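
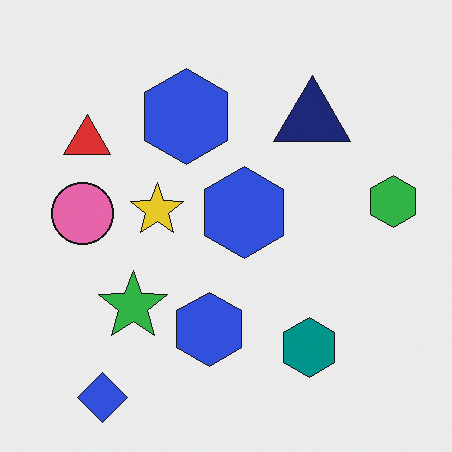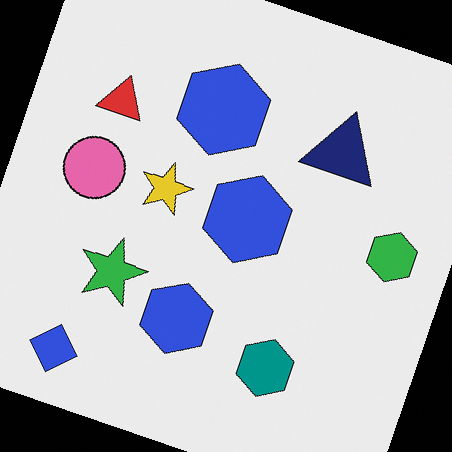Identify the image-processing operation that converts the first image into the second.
This is the original image rotated clockwise by a moderate amount.

Every shape is tilted by the same angle and the image corners show triangular fill wedges — a whole-image rotation by a non-right angle.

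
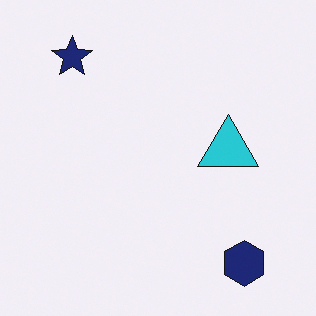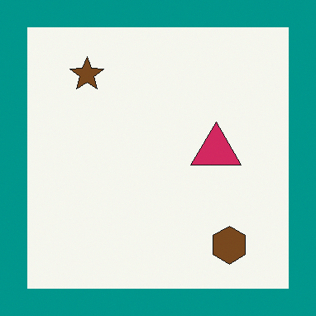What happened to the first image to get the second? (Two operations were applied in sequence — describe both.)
The image was hue-shifted by a large amount, then framed with a teal border.

Every shape's color has rotated by the same amount around the hue wheel — a uniform hue shift. A solid teal frame runs around the edge of the second image, with the content slightly shrunk inside it.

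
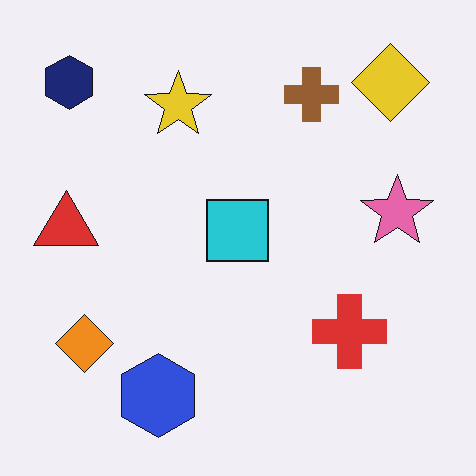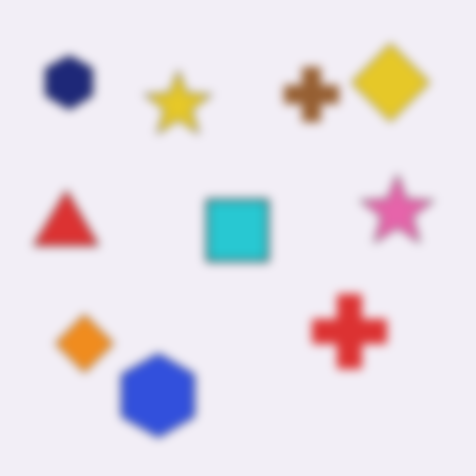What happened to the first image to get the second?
The second image is the first moderately blurred.

Shape edges and outlines are uniformly softened across the whole image.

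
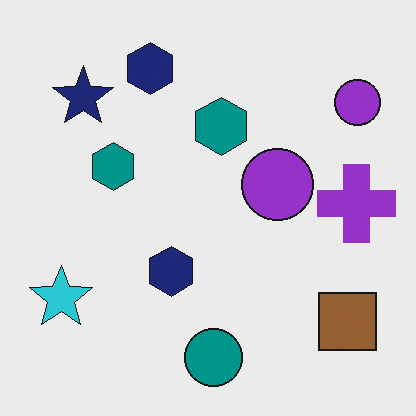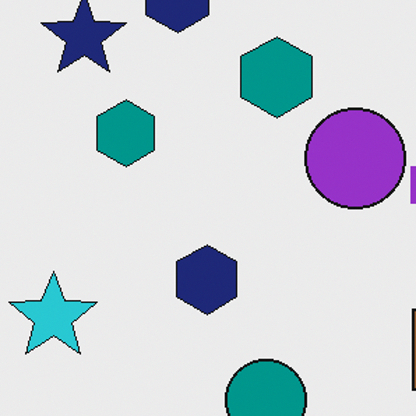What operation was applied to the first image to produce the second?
Cropped to a modestly smaller region and rescaled.

The visible shapes are larger and the field of view is narrower; shapes near the original edges may be partly or wholly outside the frame — a crop-and-rescale.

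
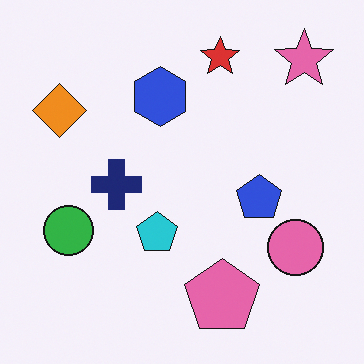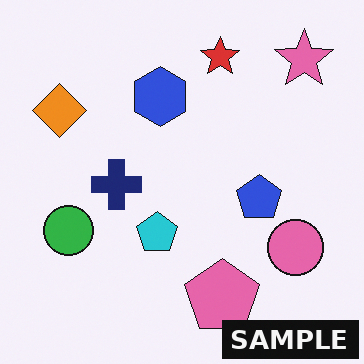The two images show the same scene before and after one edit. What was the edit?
This is the original image watermarked with the text "SAMPLE" in the lower-right corner.

A dark label reading "SAMPLE" appears in the lower-right corner.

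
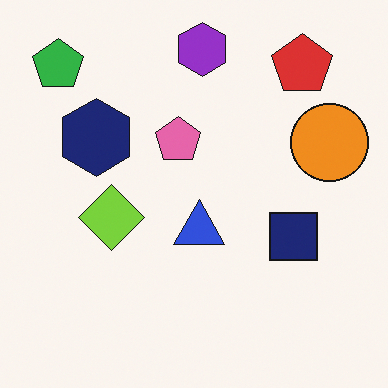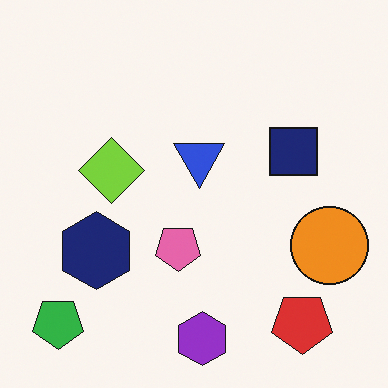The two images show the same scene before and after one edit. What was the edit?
The image was flipped vertically (top ↔ bottom).

The purple hexagon is in the top of the first image and the bottom of the second — shapes on opposite sides of the horizontal midline have swapped in a mirror flip.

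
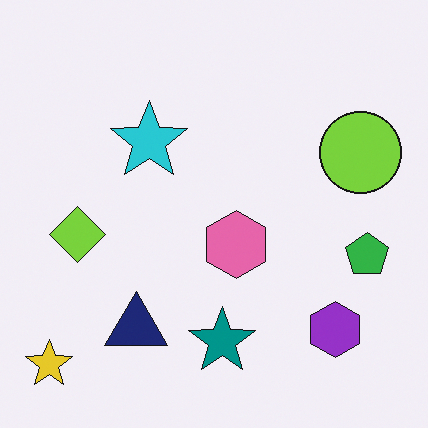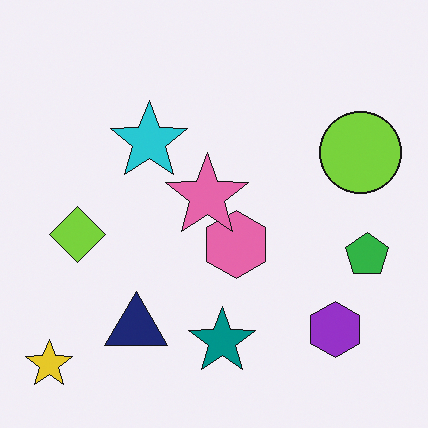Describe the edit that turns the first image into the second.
Overlaid with an additional pink star.

A pink star appears in the second image that is absent from the first.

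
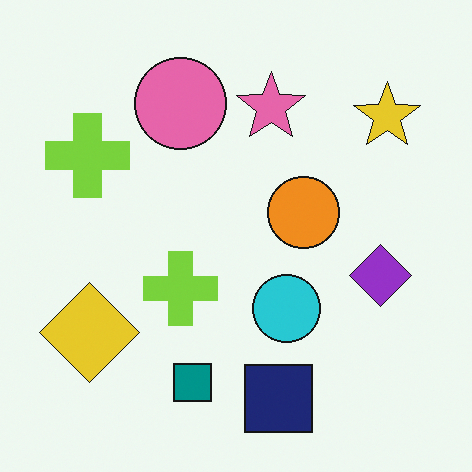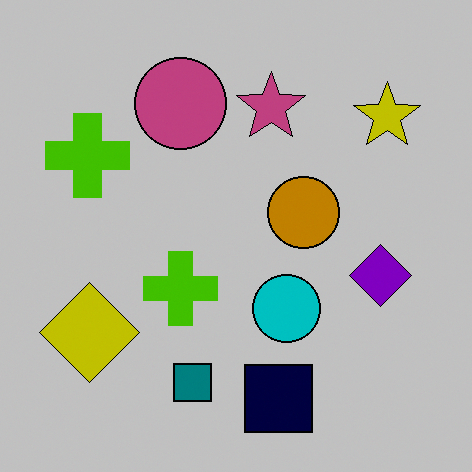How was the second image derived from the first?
The second image is the first heavily posterized to just a handful of flat colors.

Each flat color has snapped to a coarser quantized level — most visibly, the near-white background has dropped to a flat grey.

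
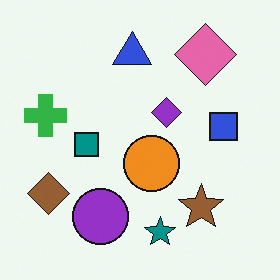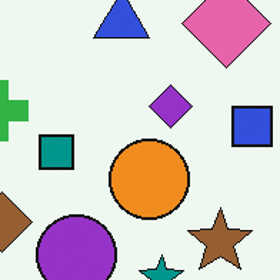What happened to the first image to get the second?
The transformation is: cropped to a modestly smaller region and rescaled.

The visible shapes are larger and the field of view is narrower; shapes near the original edges may be partly or wholly outside the frame — a crop-and-rescale.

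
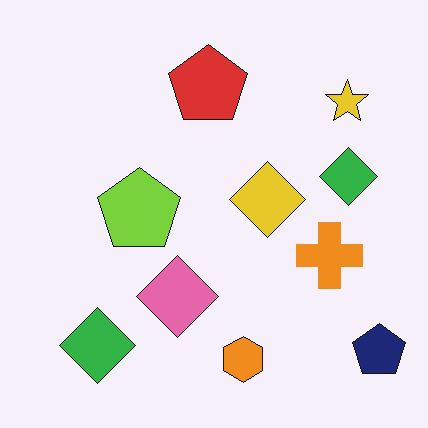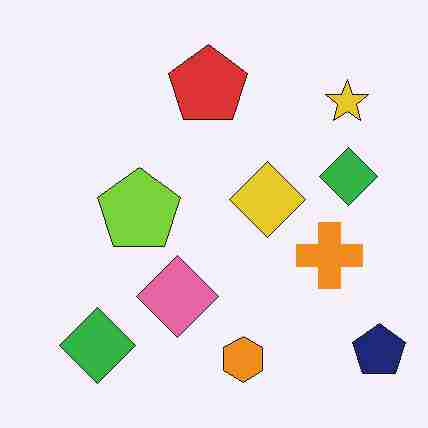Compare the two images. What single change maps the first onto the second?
Degraded with heavy JPEG compression.

Blocky 8×8 compression artifacts appear around shape edges and the flat background shows ringing — characteristic JPEG degradation.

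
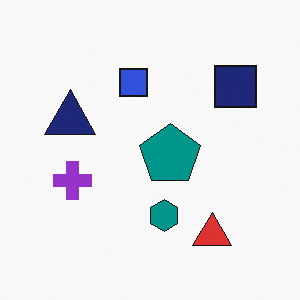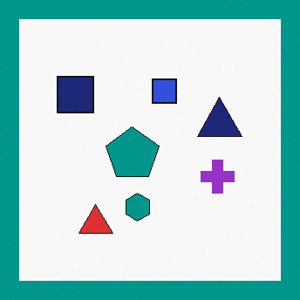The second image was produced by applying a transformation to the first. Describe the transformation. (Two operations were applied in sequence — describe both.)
It was flipped horizontally (left ↔ right), then framed with a teal border.

The navy square is in the top-right of the first image and the top-left of the second — shapes on opposite sides of the vertical midline have swapped in a mirror flip. A solid teal frame runs around the edge of the second image, with the content slightly shrunk inside it.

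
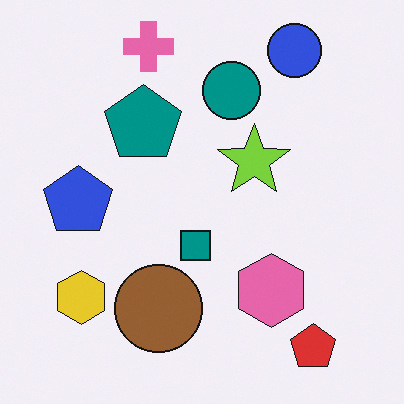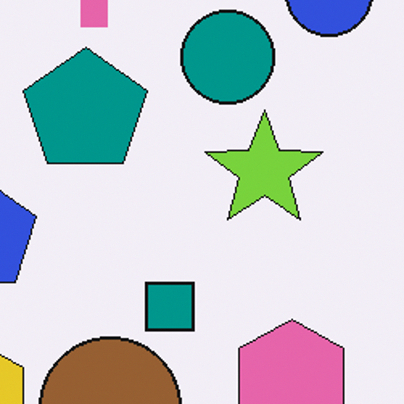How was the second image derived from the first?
This is the original image cropped to a modestly smaller region and rescaled.

The visible shapes are larger and the field of view is narrower; shapes near the original edges may be partly or wholly outside the frame — a crop-and-rescale.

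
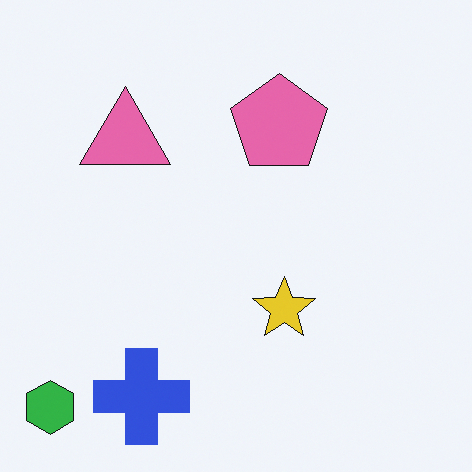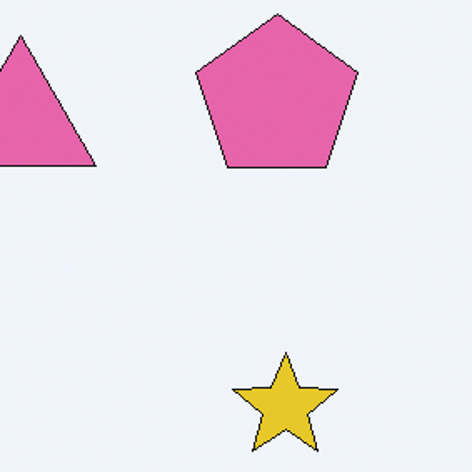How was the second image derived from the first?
The image was cropped to a noticeably smaller region and rescaled.

The visible shapes are larger and the field of view is narrower; shapes near the original edges may be partly or wholly outside the frame — a crop-and-rescale.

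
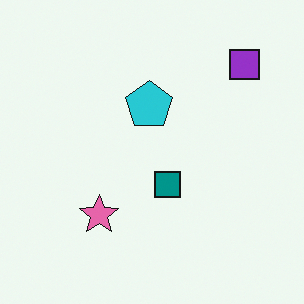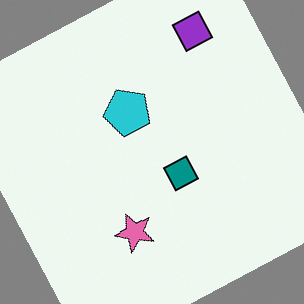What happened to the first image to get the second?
The image was rotated counter-clockwise by a clearly visible amount.

Every shape is tilted by the same angle and the image corners show triangular fill wedges — a whole-image rotation by a non-right angle.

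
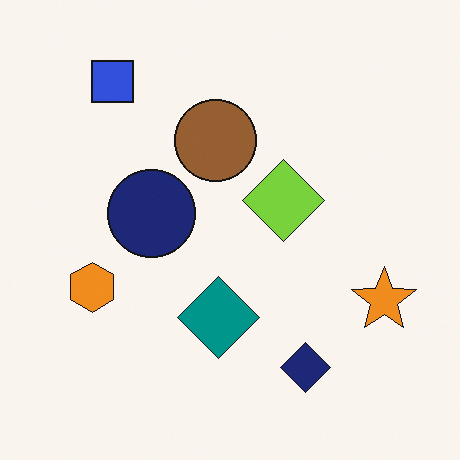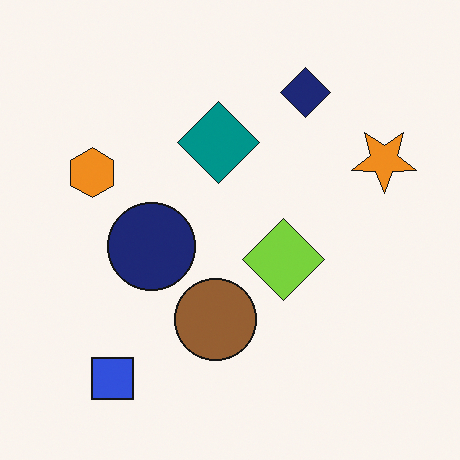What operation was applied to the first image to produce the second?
It was flipped vertically (top ↔ bottom).

The blue square is in the top-left of the first image and the bottom-left of the second — shapes on opposite sides of the horizontal midline have swapped in a mirror flip.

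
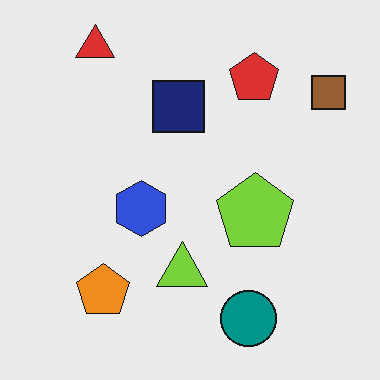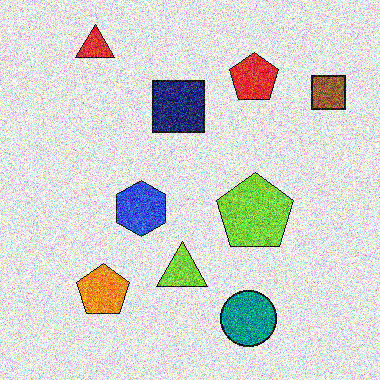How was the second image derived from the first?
It was degraded with strong gaussian noise.

Random speckle covers the whole image, including the flat background.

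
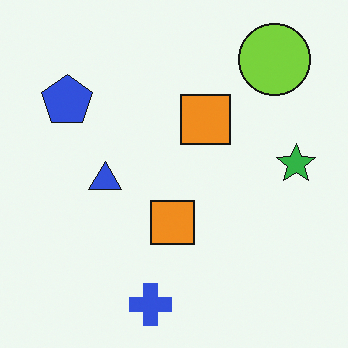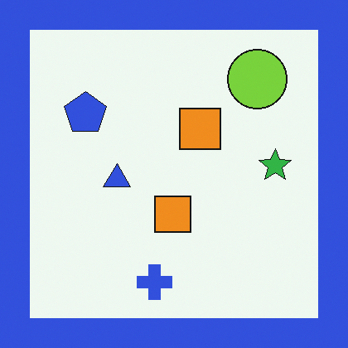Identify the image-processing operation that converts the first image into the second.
Framed with a blue border.

A solid blue frame runs around the edge of the second image, with the content slightly shrunk inside it.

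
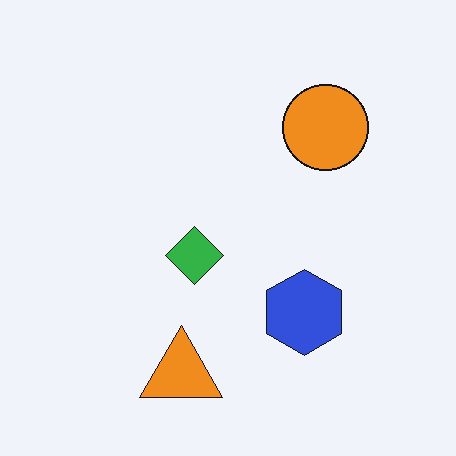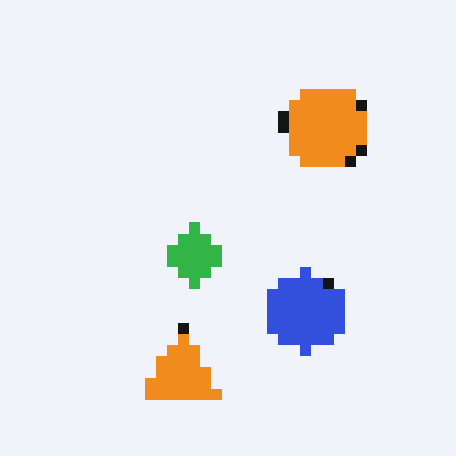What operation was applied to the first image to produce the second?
The second image is the first heavily pixelated into large blocks.

Shapes are reduced to large square blocks; fine edges and outlines are lost — a downscale-then-upscale (mosaic) effect.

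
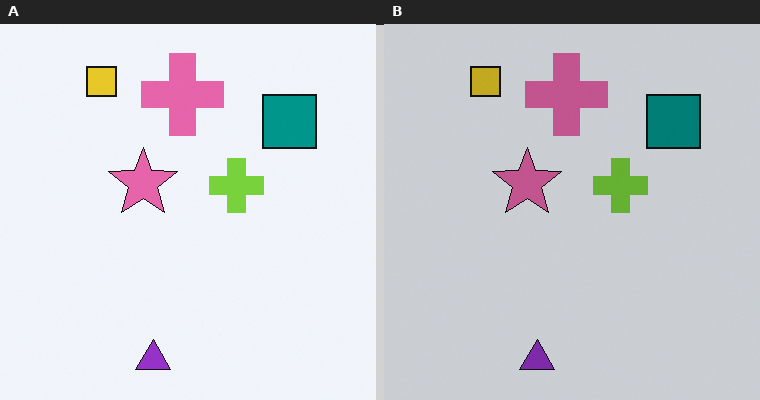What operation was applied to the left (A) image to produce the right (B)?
The image was slightly darkened.

Every pixel — background and shapes alike — is uniformly darkened.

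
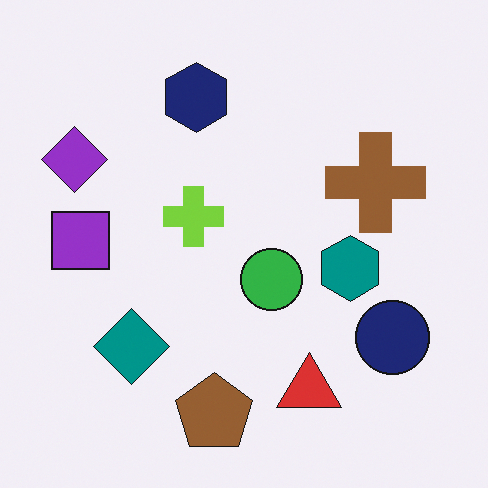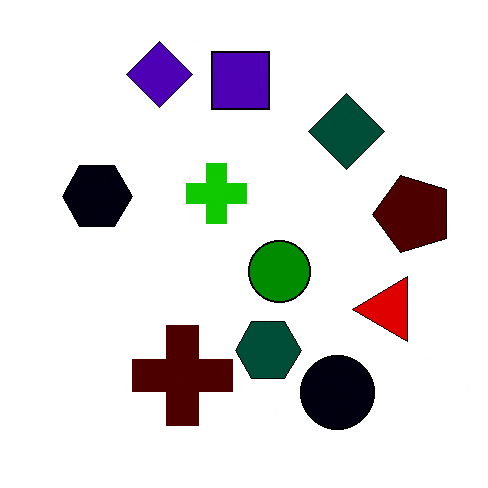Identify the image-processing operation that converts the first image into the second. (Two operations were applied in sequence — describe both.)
The image was transposed (reflected across the top-left ↔ bottom-right diagonal), then given much higher contrast.

Shapes have swapped their row and column positions — what was in the top-right is now in the bottom-left — a diagonal reflection. Tones are pushed away from mid-grey across the whole image — a global contrast change.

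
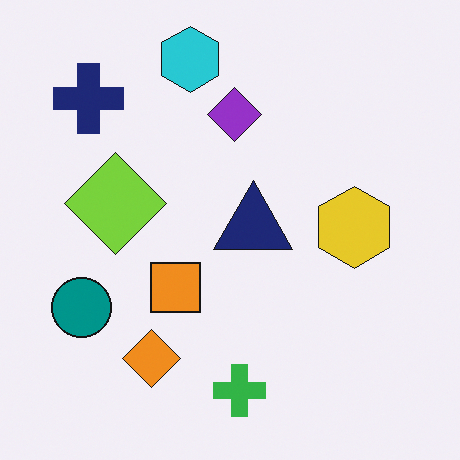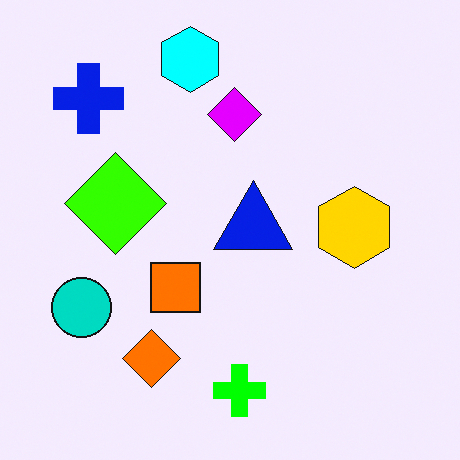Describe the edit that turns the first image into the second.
This is the original image made much more vivid (saturation change).

All colors are more vivid — a global saturation change.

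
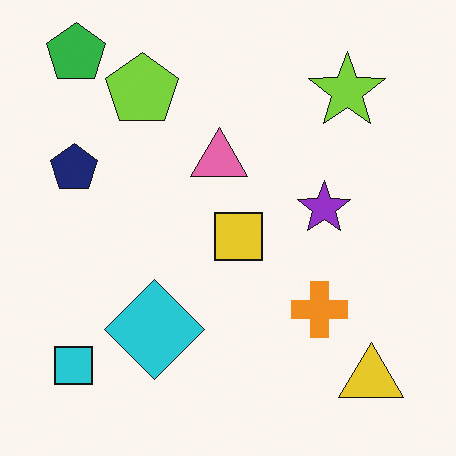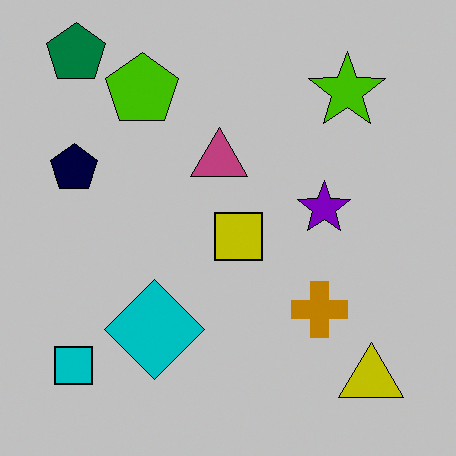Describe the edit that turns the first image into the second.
Aggressively posterized.

Each flat color has snapped to a coarser quantized level — most visibly, the near-white background has dropped to a flat grey.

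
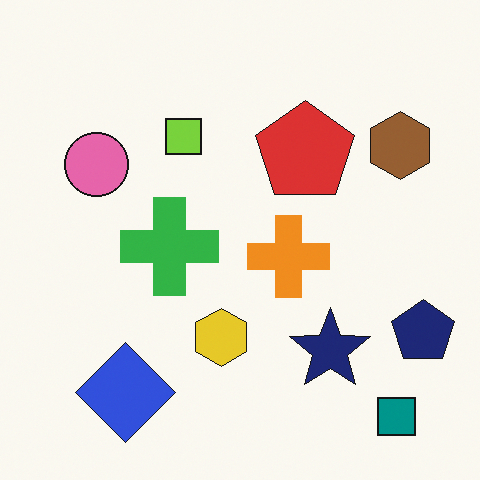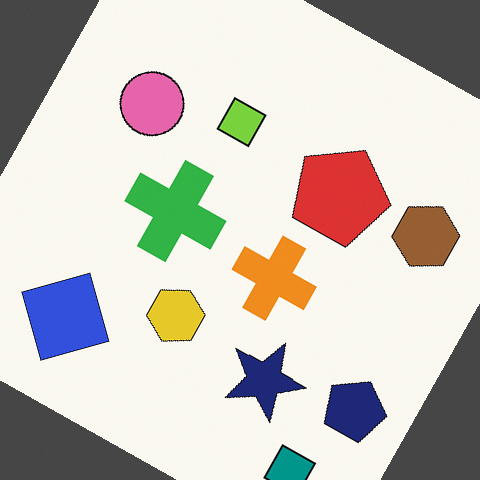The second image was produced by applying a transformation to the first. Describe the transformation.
Rotated clockwise by a moderate amount.

Every shape is tilted by the same angle and the image corners show triangular fill wedges — a whole-image rotation by a non-right angle.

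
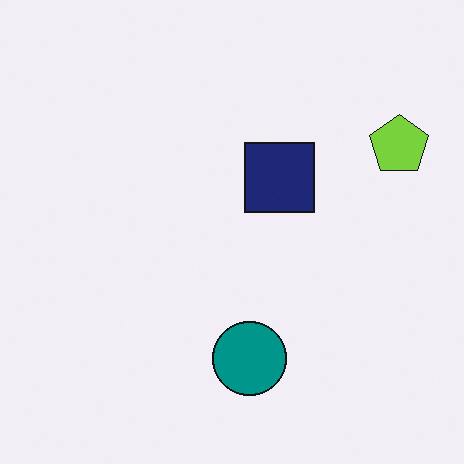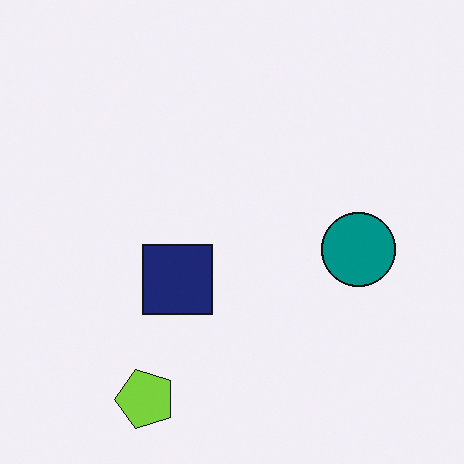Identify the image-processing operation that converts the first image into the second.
Transposed (reflected across the top-left ↔ bottom-right diagonal).

Shapes have swapped their row and column positions — what was in the top-right is now in the bottom-left — a diagonal reflection.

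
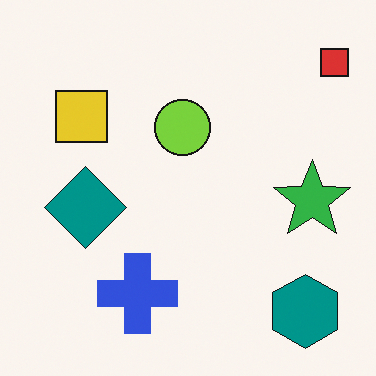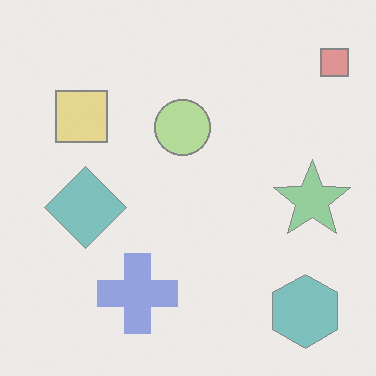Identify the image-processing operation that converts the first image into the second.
The image was washed out (contrast reduced).

Tones are pushed toward mid-grey across the whole image — a global contrast change.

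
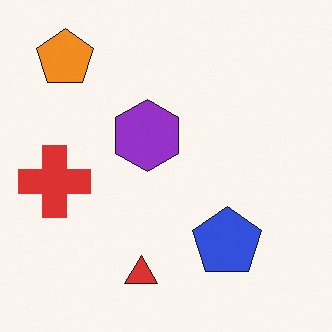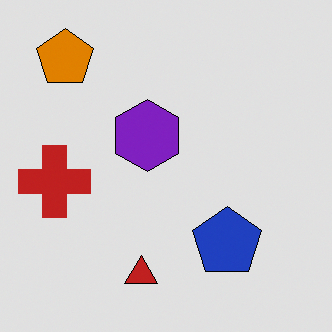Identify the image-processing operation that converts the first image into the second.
The second image is the first moderately posterized.

Each flat color has snapped to a coarser quantized level — most visibly, the near-white background has dropped to a flat grey.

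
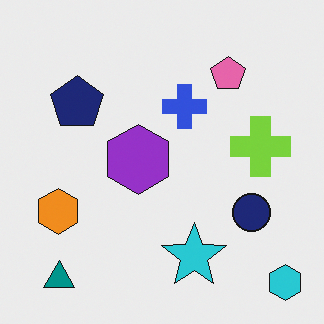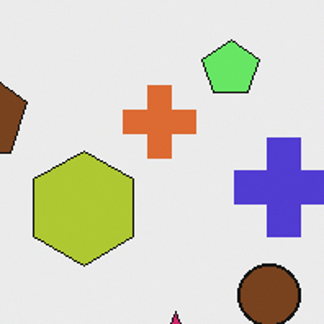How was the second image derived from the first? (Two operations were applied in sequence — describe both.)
This is the original image hue-shifted noticeably, then cropped tightly and scaled back up.

Every shape's color has rotated by the same amount around the hue wheel — a uniform hue shift. The visible shapes are larger and the field of view is narrower; shapes near the original edges may be partly or wholly outside the frame — a crop-and-rescale.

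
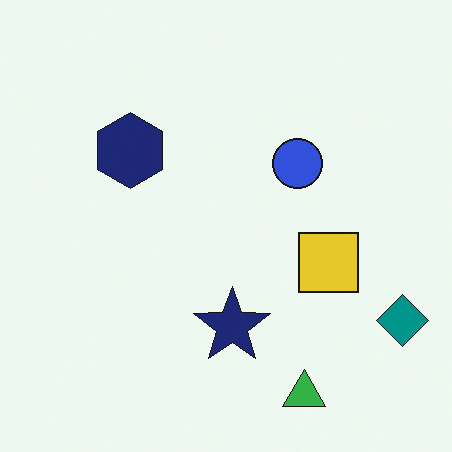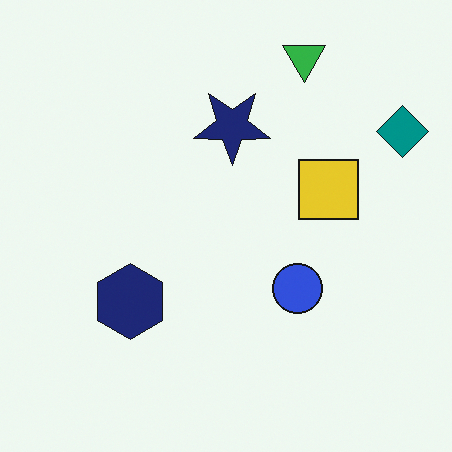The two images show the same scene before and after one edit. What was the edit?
It was flipped vertically (top ↔ bottom).

The green triangle is in the bottom-right of the first image and the top-right of the second — shapes on opposite sides of the horizontal midline have swapped in a mirror flip.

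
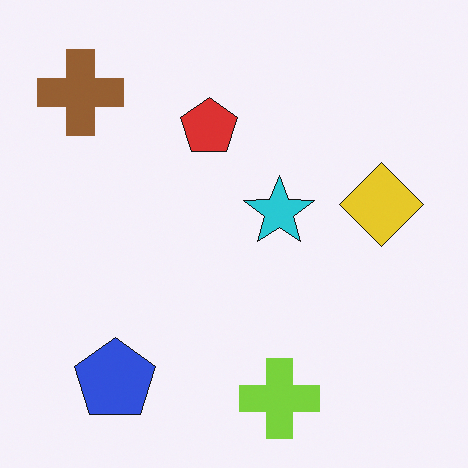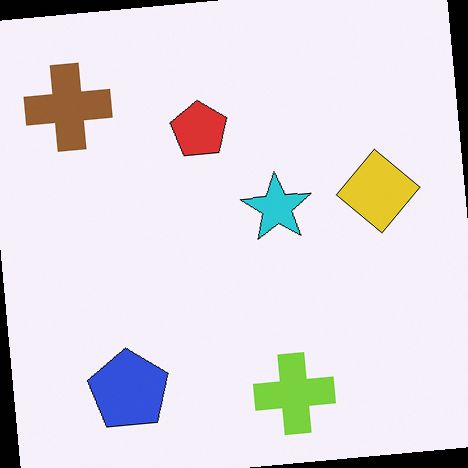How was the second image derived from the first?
This is the original image rotated counter-clockwise by a few degrees.

Every shape is tilted by the same angle and the image corners show triangular fill wedges — a whole-image rotation by a non-right angle.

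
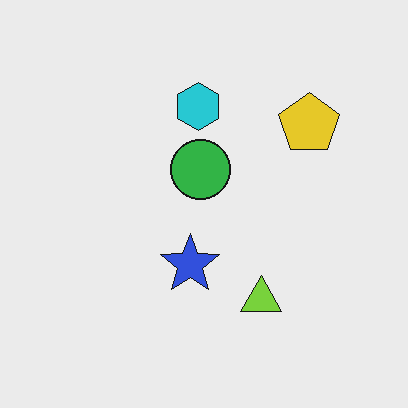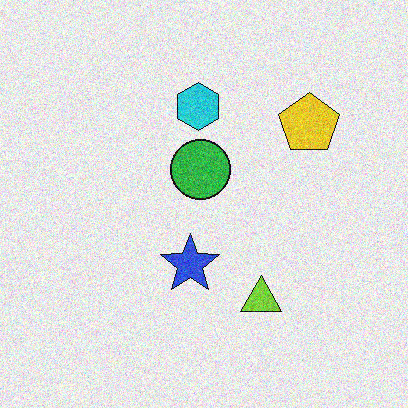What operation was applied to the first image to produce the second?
The transformation is: degraded with moderate additive noise.

Random speckle covers the whole image, including the flat background.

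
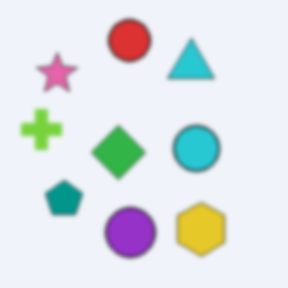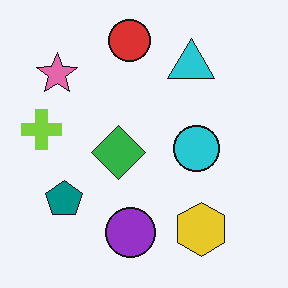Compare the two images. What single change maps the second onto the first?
Slightly softened.

Shape edges and outlines are uniformly softened across the whole image.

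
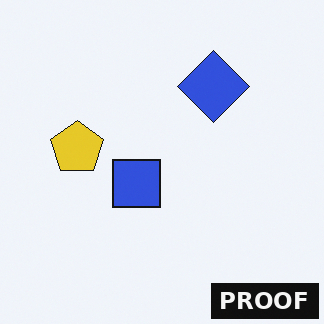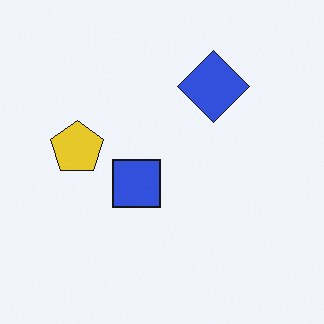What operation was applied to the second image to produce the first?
This is the original image watermarked with the text "PROOF" in the lower-right corner.

A dark label reading "PROOF" appears in the lower-right corner.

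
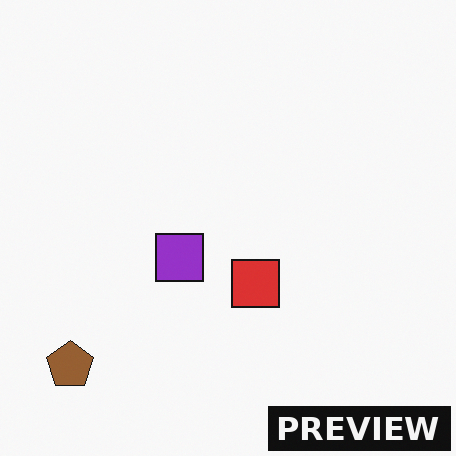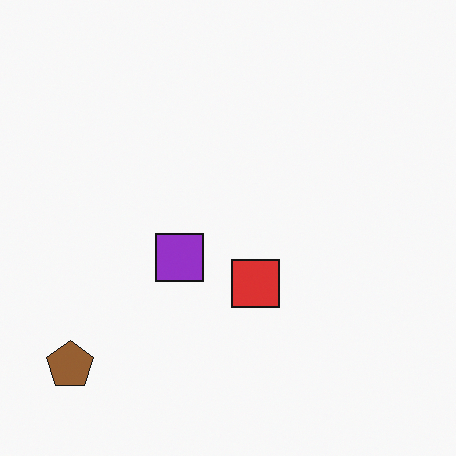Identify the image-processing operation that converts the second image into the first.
The image was watermarked with the text "PREVIEW" in the lower-right corner.

A dark label reading "PREVIEW" appears in the lower-right corner.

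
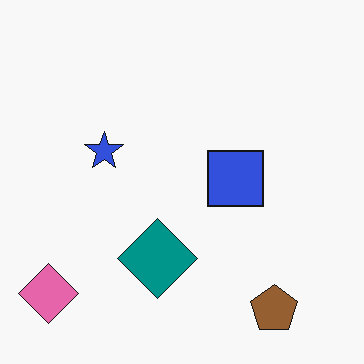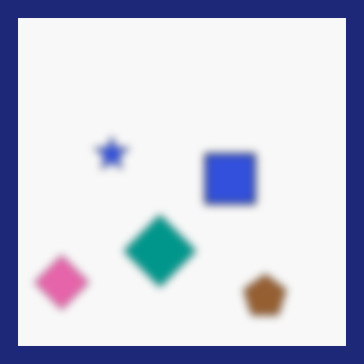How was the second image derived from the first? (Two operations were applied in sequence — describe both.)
The image was noticeably gaussian-blurred, then framed with a navy border.

Shape edges and outlines are uniformly softened across the whole image. A solid navy frame runs around the edge of the second image, with the content slightly shrunk inside it.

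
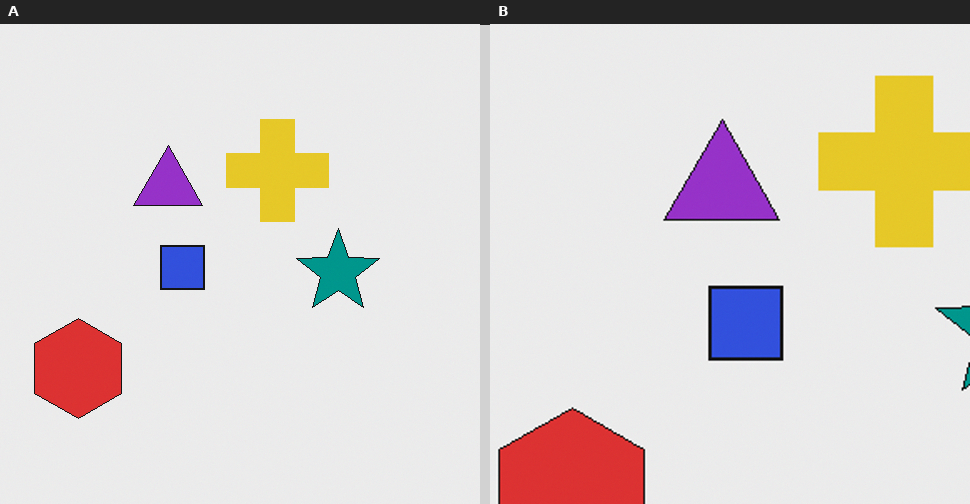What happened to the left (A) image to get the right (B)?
It was cropped to a noticeably smaller region and rescaled.

The visible shapes are larger and the field of view is narrower; shapes near the original edges may be partly or wholly outside the frame — a crop-and-rescale.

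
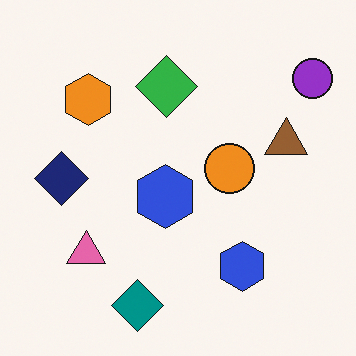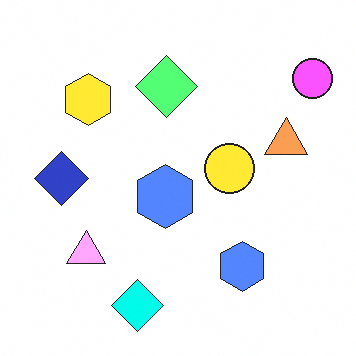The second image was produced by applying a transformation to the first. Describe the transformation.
The image was noticeably brightened.

Every pixel — background and shapes alike — is uniformly brightened.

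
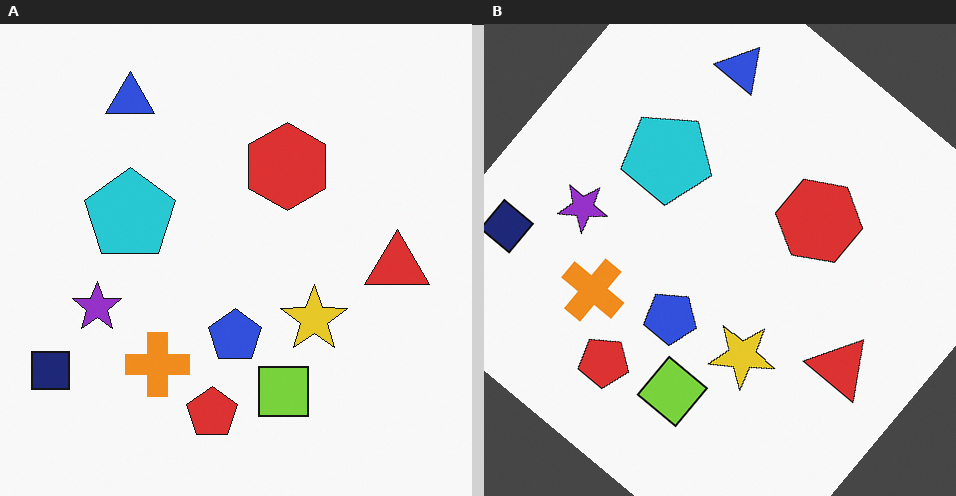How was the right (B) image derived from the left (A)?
Rotated clockwise by a large amount — several tens of degrees.

Every shape is tilted by the same angle and the image corners show triangular fill wedges — a whole-image rotation by a non-right angle.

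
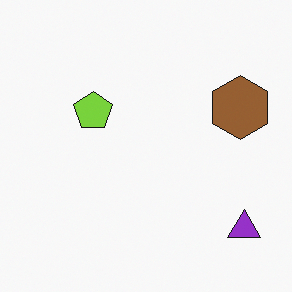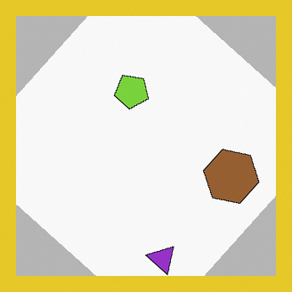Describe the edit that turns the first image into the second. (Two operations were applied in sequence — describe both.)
The image was rotated clockwise by a large amount — several tens of degrees, then framed with a yellow border.

Every shape is tilted by the same angle and the image corners show triangular fill wedges — a whole-image rotation by a non-right angle. A solid yellow frame runs around the edge of the second image, with the content slightly shrunk inside it.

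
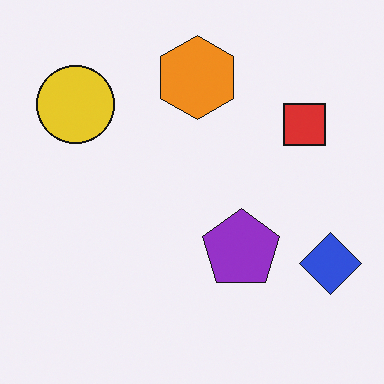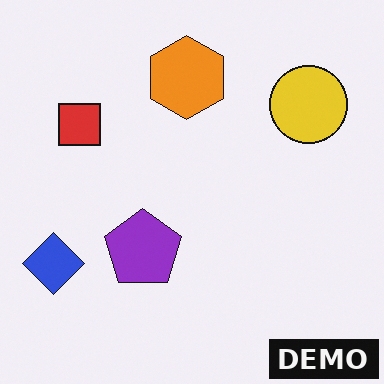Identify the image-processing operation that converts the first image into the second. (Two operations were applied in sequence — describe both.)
This is the original image flipped horizontally (left ↔ right), then watermarked with the text "DEMO" in the lower-right corner.

The blue diamond is in the bottom-right of the first image and the bottom-left of the second — shapes on opposite sides of the vertical midline have swapped in a mirror flip. A dark label reading "DEMO" appears in the lower-right corner.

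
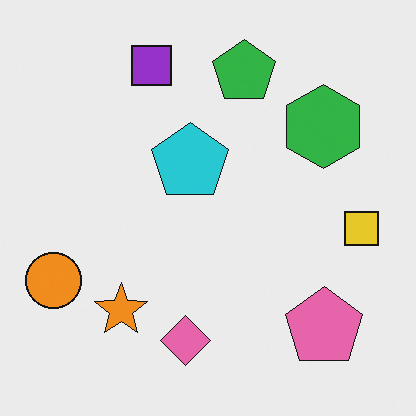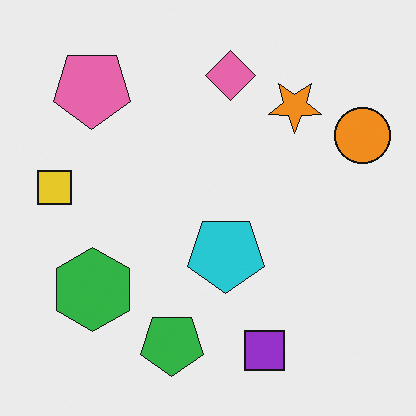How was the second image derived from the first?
Rotated 180°.

The orange circle sits in the bottom-left of the first image and the top-right of the second — consistent with a whole-image 180° rotation.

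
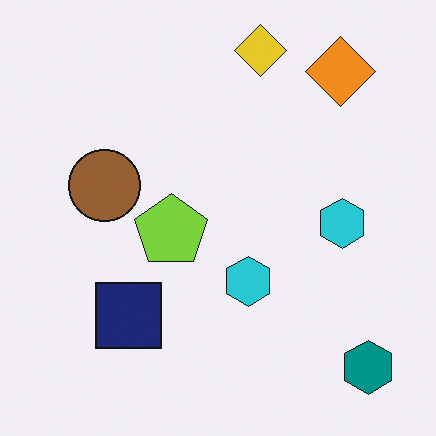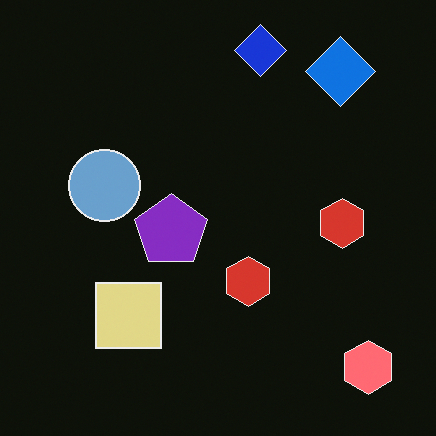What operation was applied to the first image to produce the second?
The second image is the first color-inverted (negative).

The light background has become dark and every shape's color is its complement — a photographic negative.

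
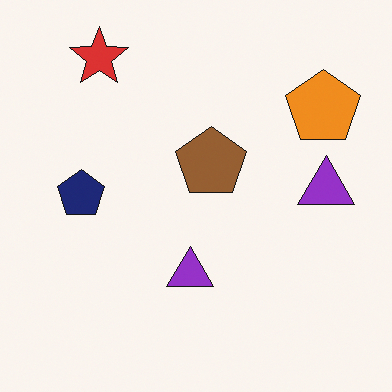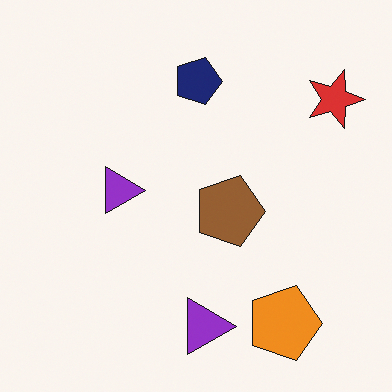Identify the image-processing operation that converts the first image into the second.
Rotated 90° clockwise.

The red star sits in the top-left of the first image and the top-right of the second — consistent with a whole-image 90° clockwise rotation.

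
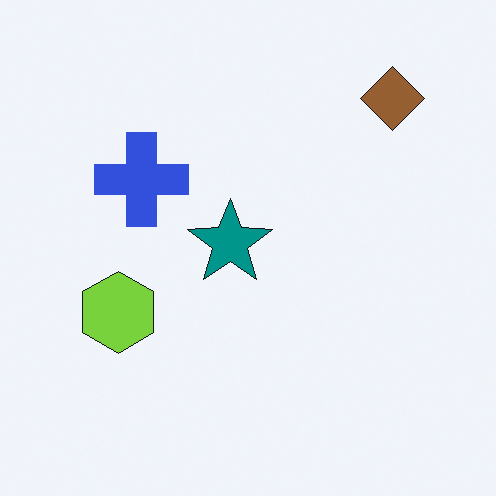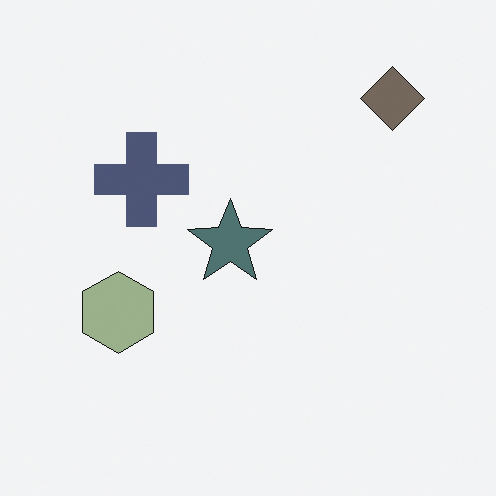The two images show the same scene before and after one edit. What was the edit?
The image was made much more muted (saturation change).

All colors are more muted and greyish — a global saturation change.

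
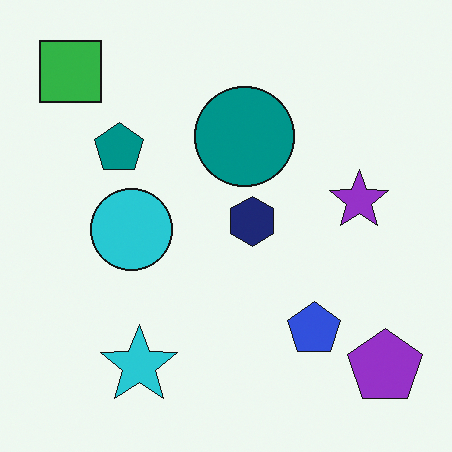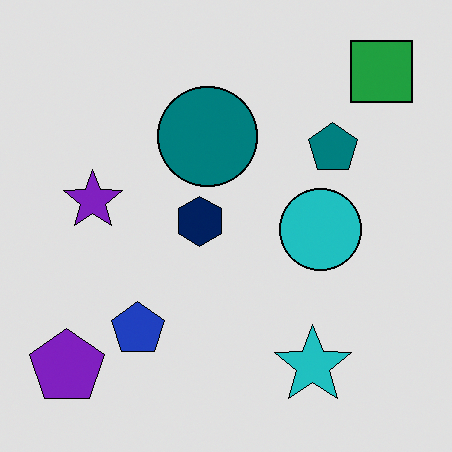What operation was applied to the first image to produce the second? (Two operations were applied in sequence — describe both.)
It was posterized to a reduced palette, then flipped horizontally (left ↔ right).

Each flat color has snapped to a coarser quantized level — most visibly, the near-white background has dropped to a flat grey. The purple pentagon is in the bottom-right of the first image and the bottom-left of the second — shapes on opposite sides of the vertical midline have swapped in a mirror flip.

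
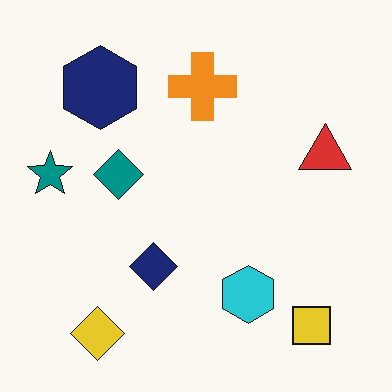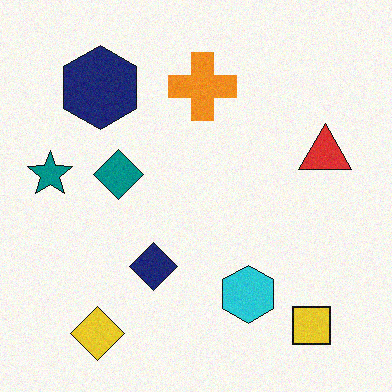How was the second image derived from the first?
The image was degraded with a light layer of grain.

Random speckle covers the whole image, including the flat background.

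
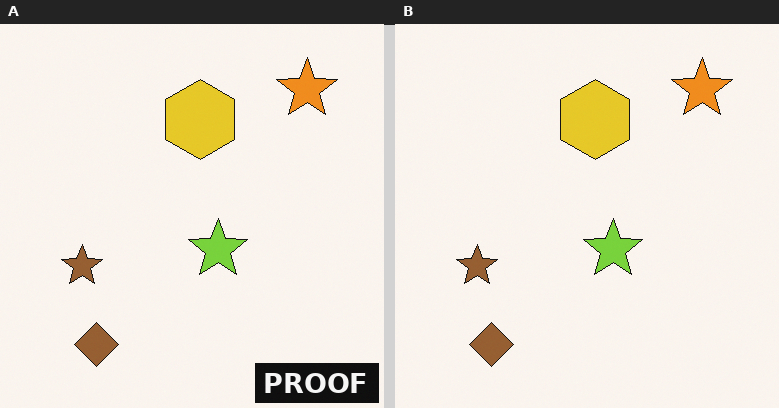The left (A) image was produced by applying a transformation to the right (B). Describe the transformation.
Watermarked with the text "PROOF" in the lower-right corner.

A dark label reading "PROOF" appears in the lower-right corner.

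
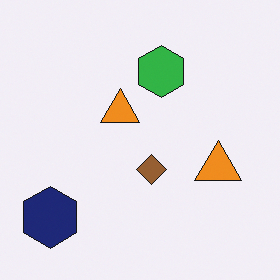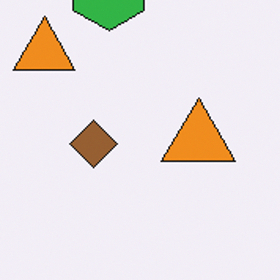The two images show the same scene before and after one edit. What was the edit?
Cropped slightly and scaled back up.

The visible shapes are larger and the field of view is narrower; shapes near the original edges may be partly or wholly outside the frame — a crop-and-rescale.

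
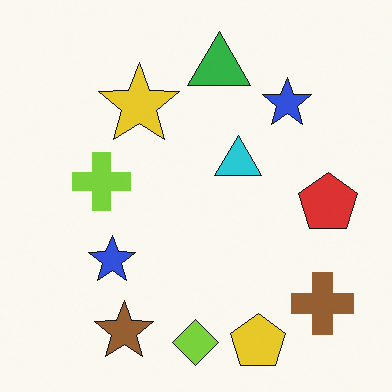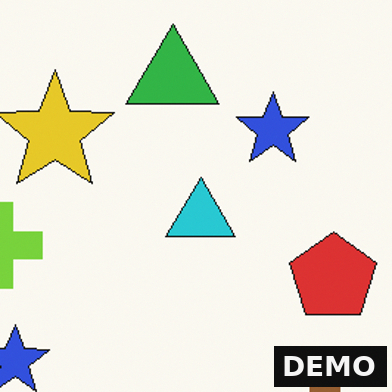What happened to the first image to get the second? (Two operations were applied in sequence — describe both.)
The second image is the first cropped slightly and scaled back up, then watermarked with the text "DEMO" in the lower-right corner.

The visible shapes are larger and the field of view is narrower; shapes near the original edges may be partly or wholly outside the frame — a crop-and-rescale. A dark label reading "DEMO" appears in the lower-right corner.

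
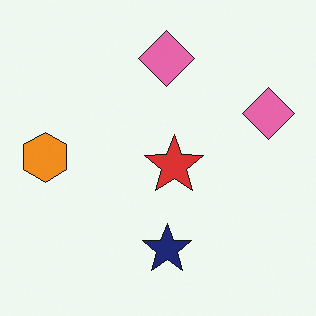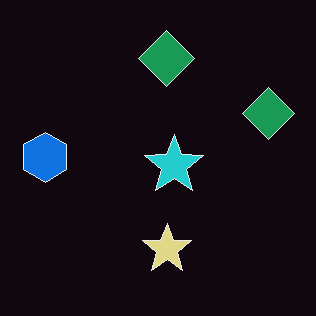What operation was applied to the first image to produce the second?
The second image is the first color-inverted (negative).

The light background has become dark and every shape's color is its complement — a photographic negative.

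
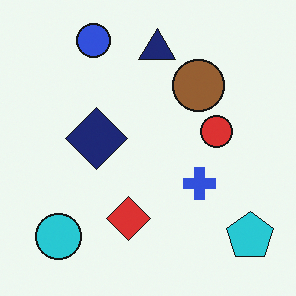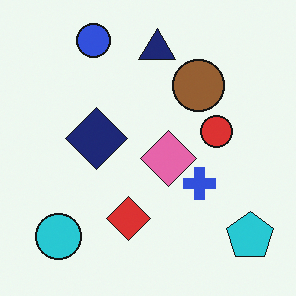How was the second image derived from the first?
Overlaid with an additional pink diamond.

A pink diamond appears in the second image that is absent from the first.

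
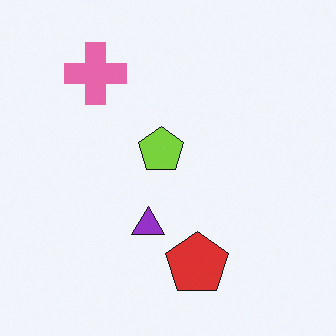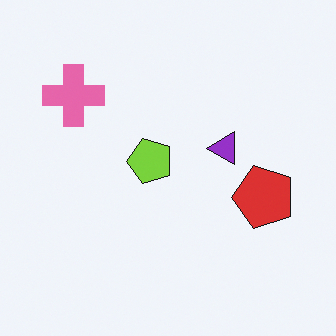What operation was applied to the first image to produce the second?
The image was transposed (reflected across the top-left ↔ bottom-right diagonal).

Shapes have swapped their row and column positions — what was in the top-right is now in the bottom-left — a diagonal reflection.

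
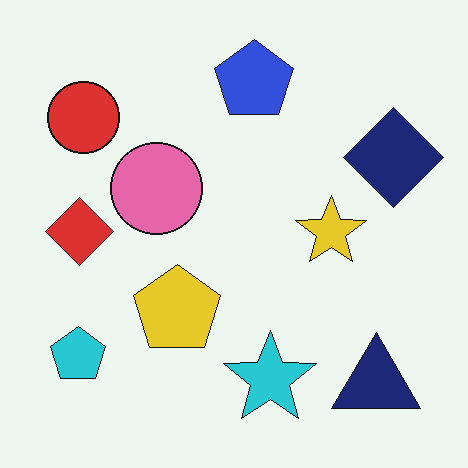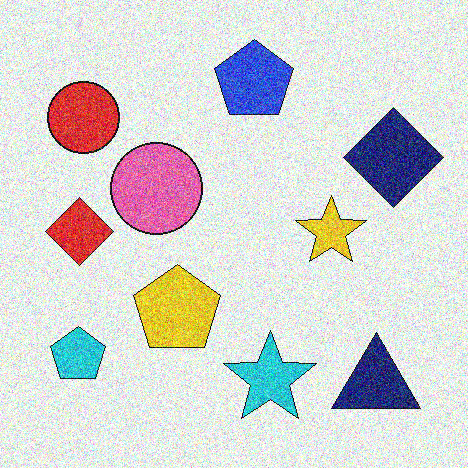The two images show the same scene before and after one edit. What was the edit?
The second image is the first degraded with strong gaussian noise.

Random speckle covers the whole image, including the flat background.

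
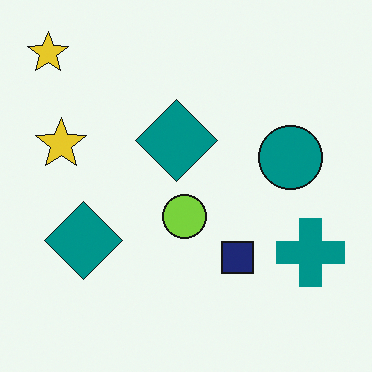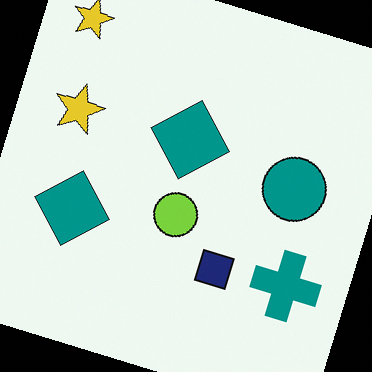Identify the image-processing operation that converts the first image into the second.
The image was rotated clockwise by a moderate amount.

Every shape is tilted by the same angle and the image corners show triangular fill wedges — a whole-image rotation by a non-right angle.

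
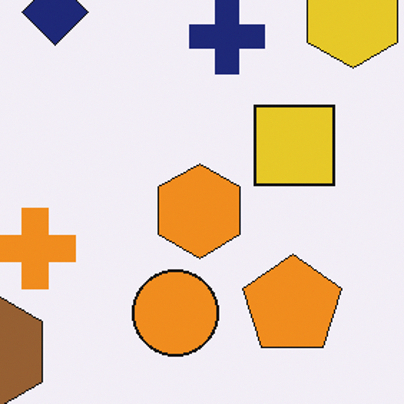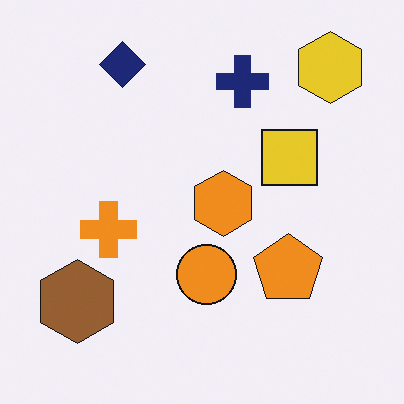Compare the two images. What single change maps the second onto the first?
The first image is the second cropped slightly and scaled back up.

The visible shapes are larger and the field of view is narrower; shapes near the original edges may be partly or wholly outside the frame — a crop-and-rescale.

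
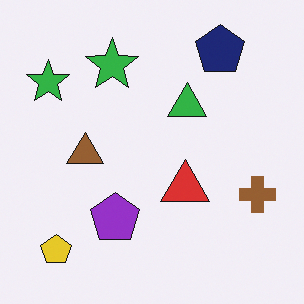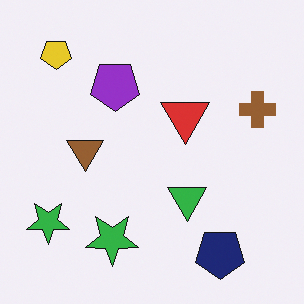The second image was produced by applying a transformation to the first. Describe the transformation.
The image was flipped vertically (top ↔ bottom).

The navy pentagon is in the top-right of the first image and the bottom-right of the second — shapes on opposite sides of the horizontal midline have swapped in a mirror flip.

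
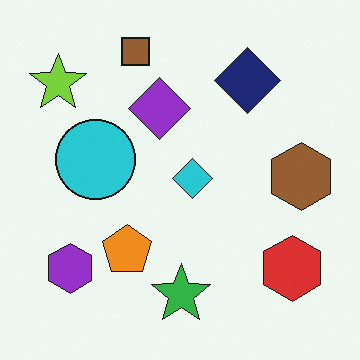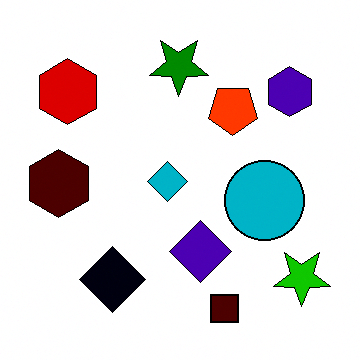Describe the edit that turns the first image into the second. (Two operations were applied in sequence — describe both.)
The image was rotated 180°, then boosted in contrast.

The lime star sits in the top-left of the first image and the bottom-right of the second — consistent with a whole-image 180° rotation. Tones are pushed away from mid-grey across the whole image — a global contrast change.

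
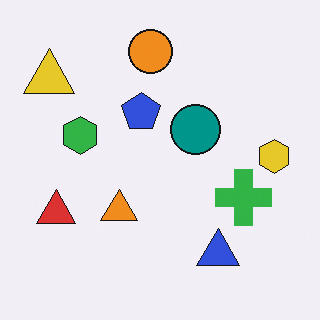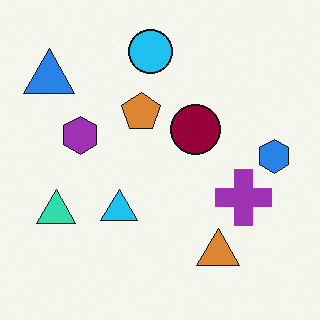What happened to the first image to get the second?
The image was hue-shifted by a large amount.

Every shape's color has rotated by the same amount around the hue wheel — a uniform hue shift.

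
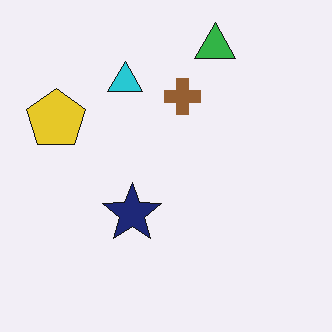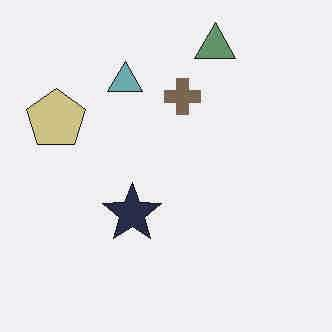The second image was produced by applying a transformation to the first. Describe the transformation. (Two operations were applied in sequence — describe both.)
Heavily JPEG-compressed with obvious blocking artifacts, then made much more muted (saturation change).

Blocky 8×8 compression artifacts appear around shape edges and the flat background shows ringing — characteristic JPEG degradation. All colors are more muted and greyish — a global saturation change.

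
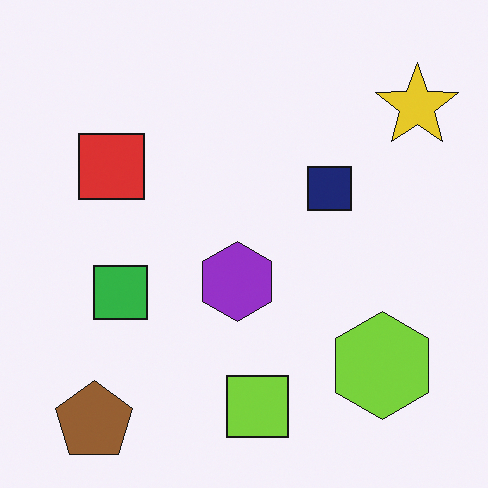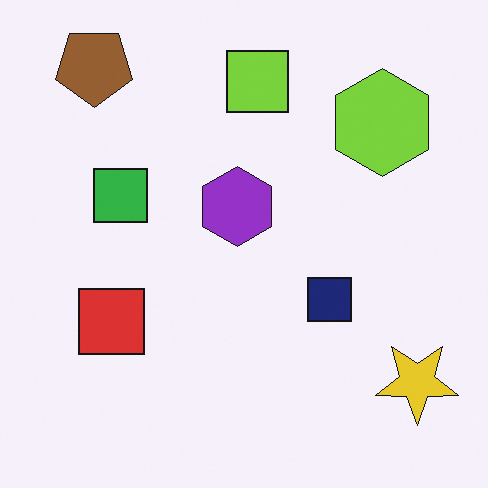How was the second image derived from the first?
The image was flipped vertically (top ↔ bottom).

The brown pentagon is in the bottom-left of the first image and the top-left of the second — shapes on opposite sides of the horizontal midline have swapped in a mirror flip.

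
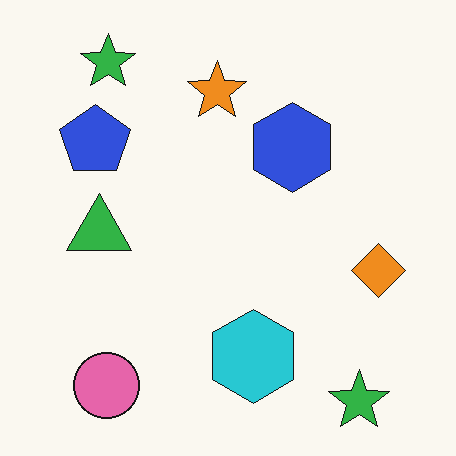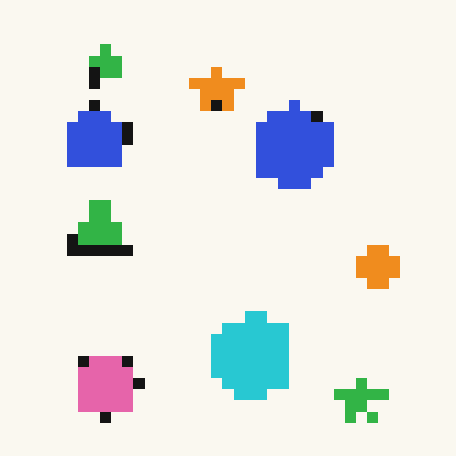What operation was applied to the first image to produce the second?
The image was heavily pixelated into large blocks.

Shapes are reduced to large square blocks; fine edges and outlines are lost — a downscale-then-upscale (mosaic) effect.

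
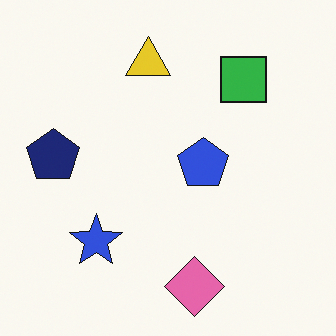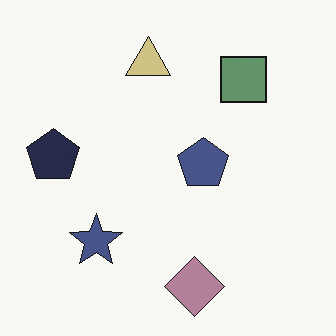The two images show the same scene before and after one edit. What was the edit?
It was heavily desaturated.

All colors are more muted and greyish — a global saturation change.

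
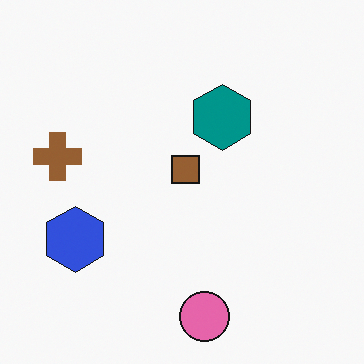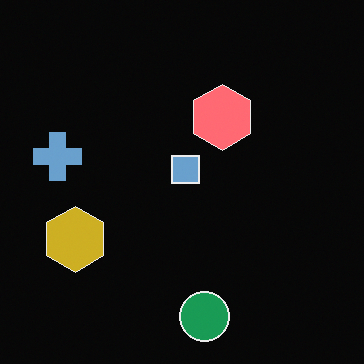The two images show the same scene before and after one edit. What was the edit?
It was color-inverted (negative).

The light background has become dark and every shape's color is its complement — a photographic negative.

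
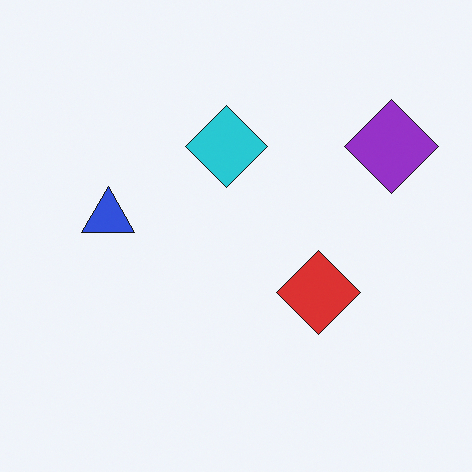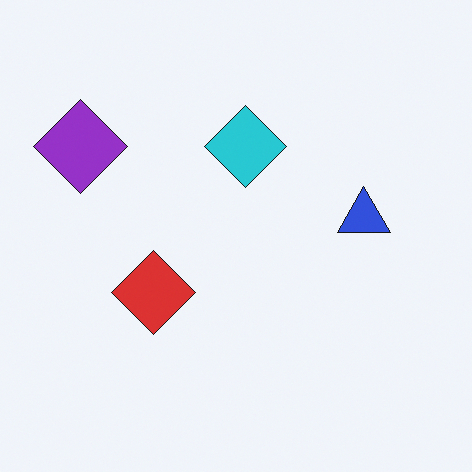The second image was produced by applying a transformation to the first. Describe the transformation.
This is the original image flipped horizontally (left ↔ right).

The purple diamond is in the top-right of the first image and the top-left of the second — shapes on opposite sides of the vertical midline have swapped in a mirror flip.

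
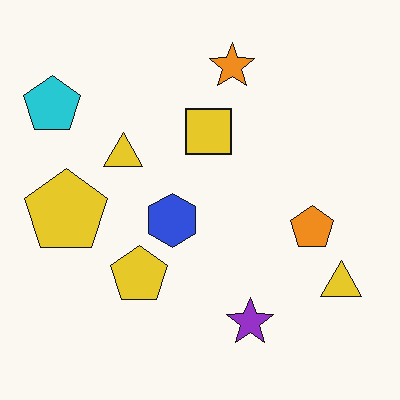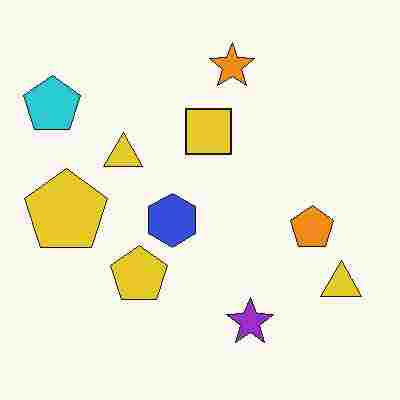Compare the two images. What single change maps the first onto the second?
This is the original image degraded with heavy JPEG compression.

Blocky 8×8 compression artifacts appear around shape edges and the flat background shows ringing — characteristic JPEG degradation.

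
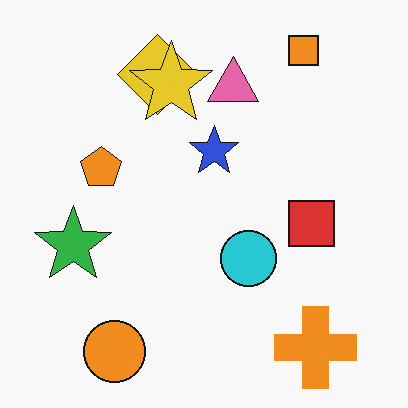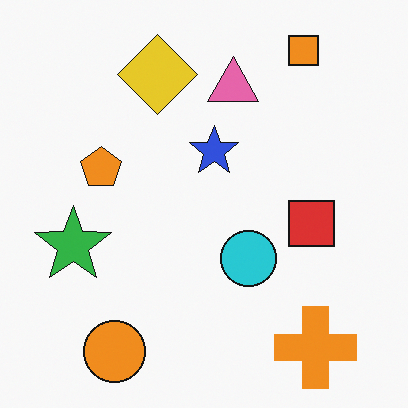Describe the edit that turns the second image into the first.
The first image is the second overlaid with an additional yellow star.

A yellow star appears in the first image that is absent from the second.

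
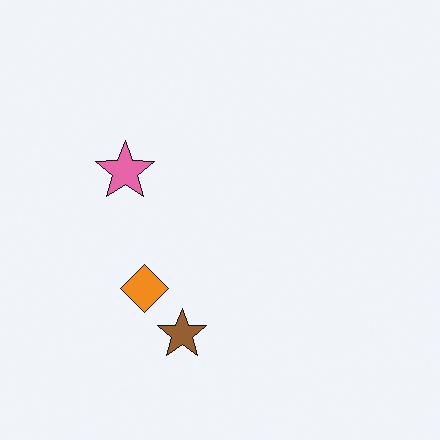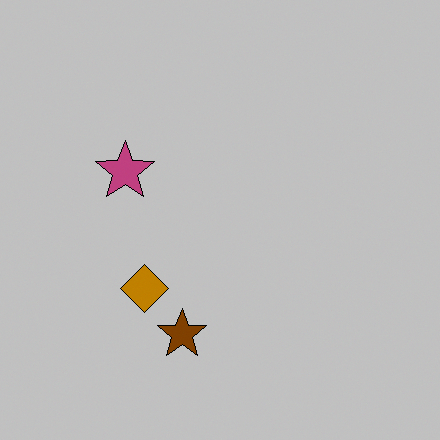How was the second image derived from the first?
The second image is the first aggressively posterized.

Each flat color has snapped to a coarser quantized level — most visibly, the near-white background has dropped to a flat grey.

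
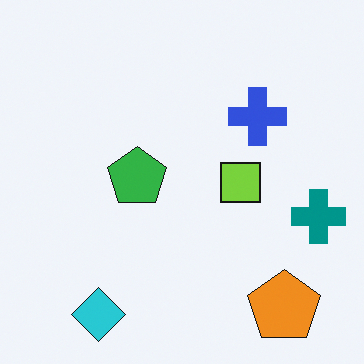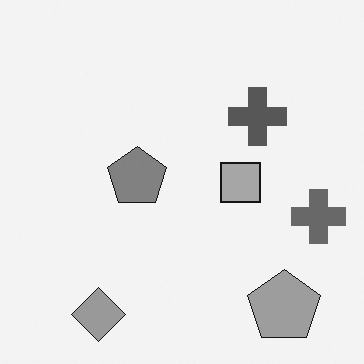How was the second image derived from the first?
It was converted to grayscale.

All color is removed — every shape is now a shade of grey.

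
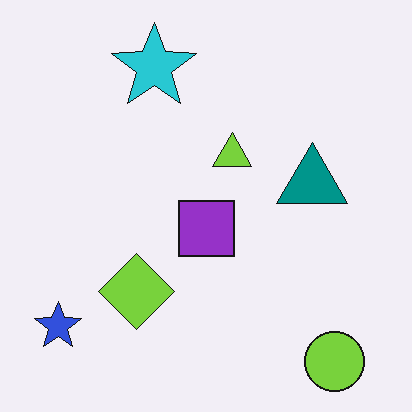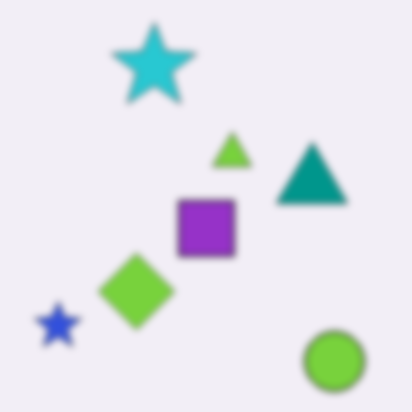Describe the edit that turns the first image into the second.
The transformation is: noticeably gaussian-blurred.

Shape edges and outlines are uniformly softened across the whole image.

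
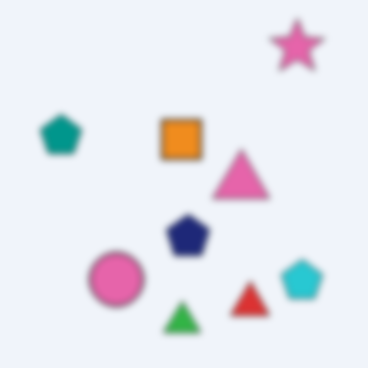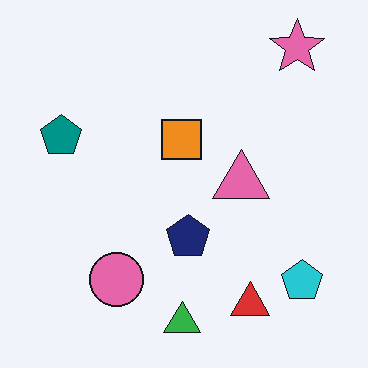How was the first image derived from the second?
Moderately blurred.

Shape edges and outlines are uniformly softened across the whole image.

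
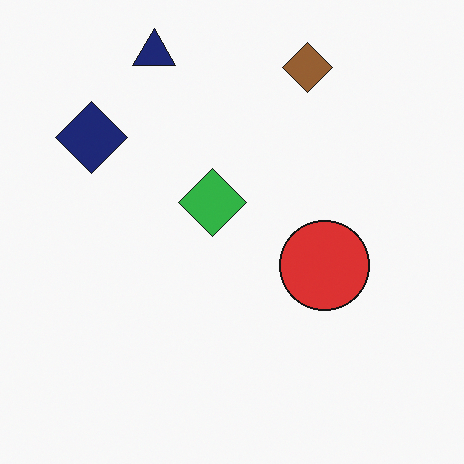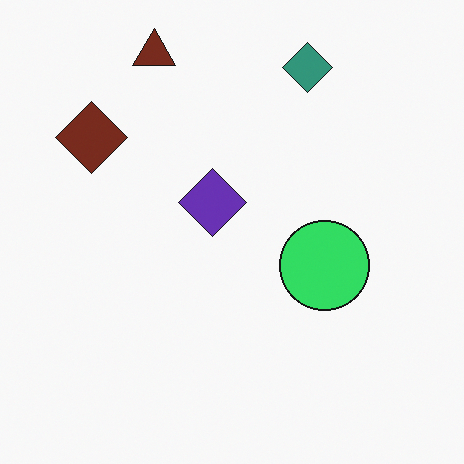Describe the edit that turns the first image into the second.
The transformation is: hue-shifted noticeably.

Every shape's color has rotated by the same amount around the hue wheel — a uniform hue shift.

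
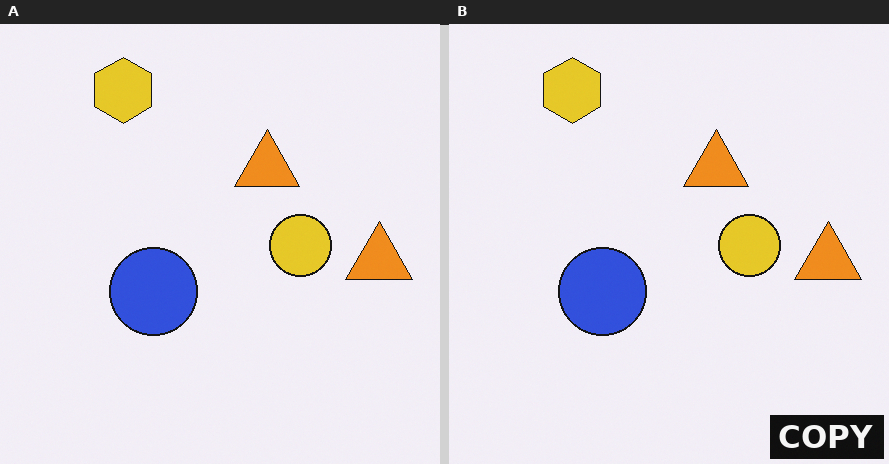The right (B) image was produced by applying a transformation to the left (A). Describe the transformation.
The transformation is: watermarked with the text "COPY" in the lower-right corner.

A dark label reading "COPY" appears in the lower-right corner.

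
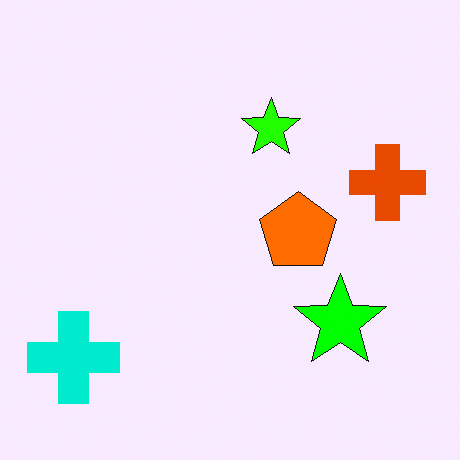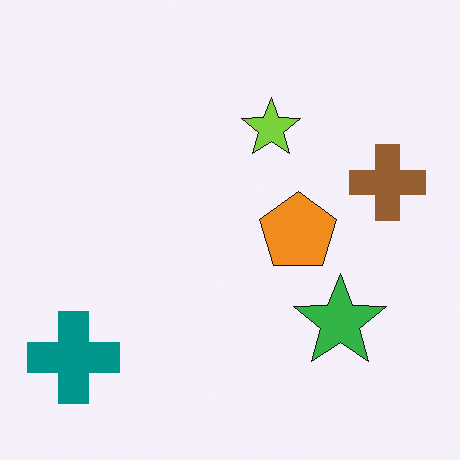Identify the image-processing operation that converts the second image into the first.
It was made much more vivid (saturation change).

All colors are more vivid — a global saturation change.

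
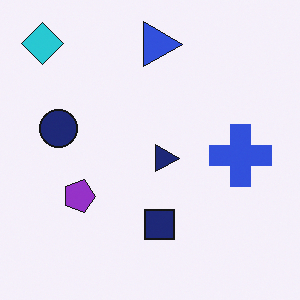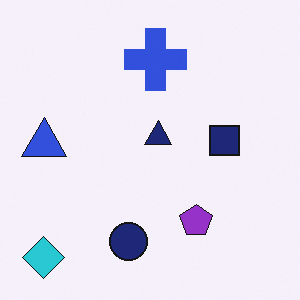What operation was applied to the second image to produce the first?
The transformation is: rotated 90° clockwise.

The cyan diamond sits in the bottom-left of the second image and the top-left of the first — consistent with a whole-image 90° clockwise rotation.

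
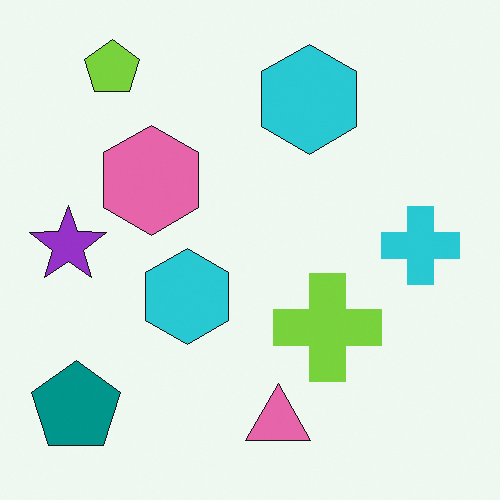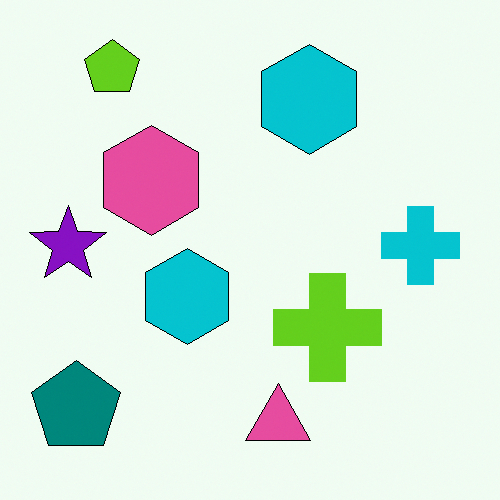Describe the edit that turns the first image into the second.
The image was given slightly increased contrast.

Tones are pushed away from mid-grey across the whole image — a global contrast change.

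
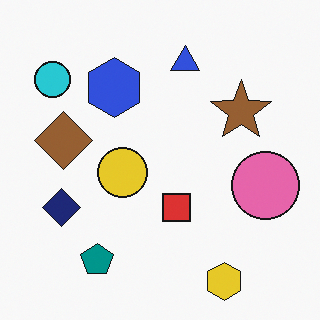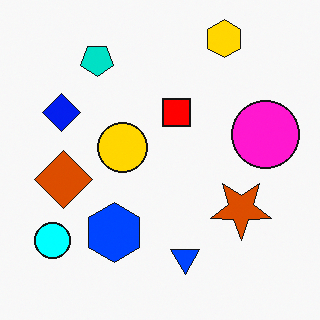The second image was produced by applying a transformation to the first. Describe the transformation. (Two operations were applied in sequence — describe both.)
This is the original image flipped vertically (top ↔ bottom), then heavily oversaturated.

The yellow hexagon is in the bottom-right of the first image and the top-right of the second — shapes on opposite sides of the horizontal midline have swapped in a mirror flip. All colors are more vivid — a global saturation change.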